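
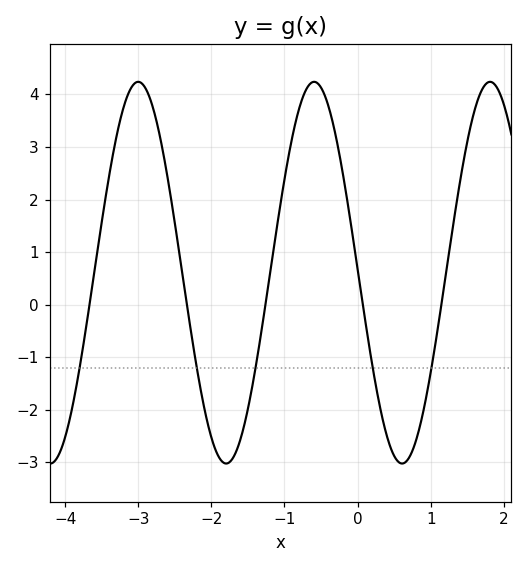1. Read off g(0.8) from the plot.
-2.58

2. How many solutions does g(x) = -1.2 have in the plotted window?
5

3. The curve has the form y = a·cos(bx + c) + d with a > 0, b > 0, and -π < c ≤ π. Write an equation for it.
y = 3.63cos(2.61x + 1.55) + 0.61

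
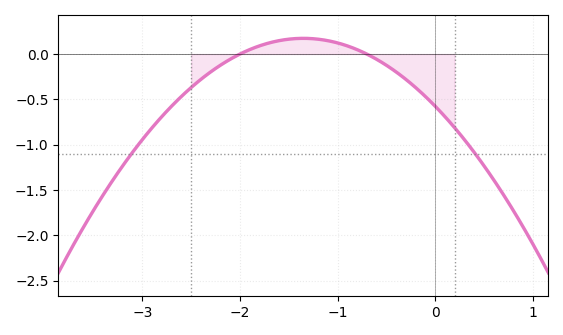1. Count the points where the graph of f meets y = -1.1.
2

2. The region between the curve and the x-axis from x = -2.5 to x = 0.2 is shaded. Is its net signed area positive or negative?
negative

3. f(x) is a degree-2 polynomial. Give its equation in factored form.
y = -0.41(x + 2)(x + 0.7)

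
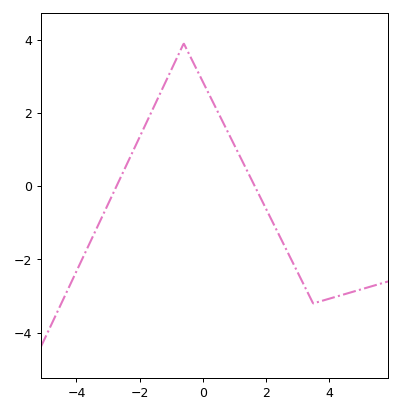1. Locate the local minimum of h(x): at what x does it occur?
3.6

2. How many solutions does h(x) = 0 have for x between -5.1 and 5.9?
2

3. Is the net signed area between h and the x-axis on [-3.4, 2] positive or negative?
positive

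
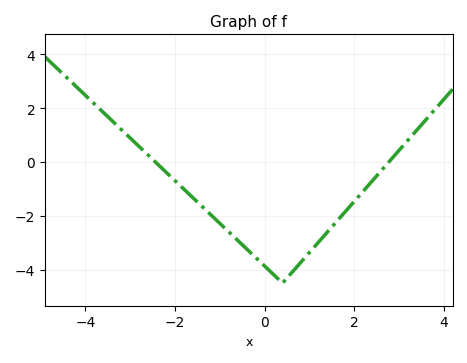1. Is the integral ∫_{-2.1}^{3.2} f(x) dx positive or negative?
negative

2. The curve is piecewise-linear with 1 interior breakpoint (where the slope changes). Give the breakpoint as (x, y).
(0.4, -4.5)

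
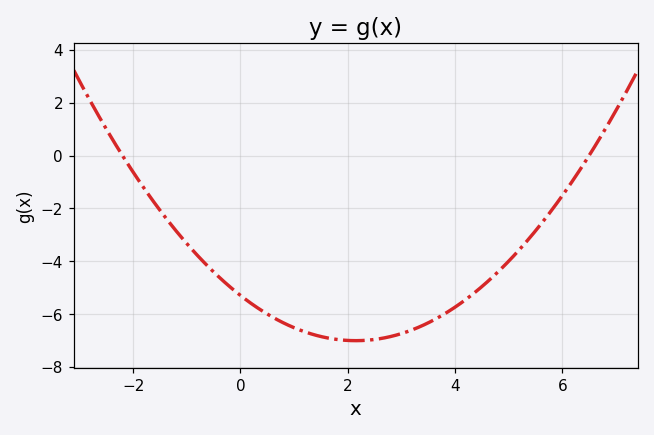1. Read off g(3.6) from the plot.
-6.22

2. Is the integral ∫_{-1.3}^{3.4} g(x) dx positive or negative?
negative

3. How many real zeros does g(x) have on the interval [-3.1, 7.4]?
2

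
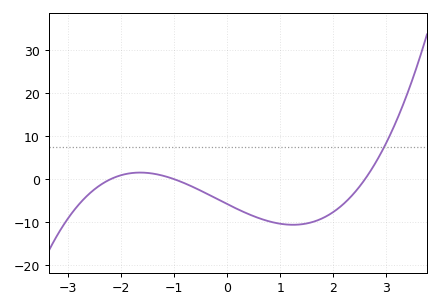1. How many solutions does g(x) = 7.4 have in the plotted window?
1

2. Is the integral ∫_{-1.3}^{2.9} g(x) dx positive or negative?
negative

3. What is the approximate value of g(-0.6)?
-2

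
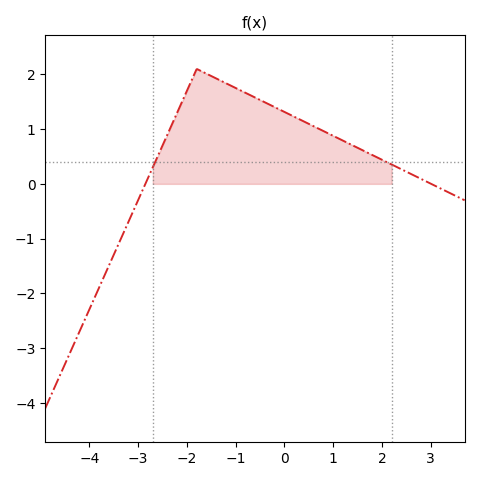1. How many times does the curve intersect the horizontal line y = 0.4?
2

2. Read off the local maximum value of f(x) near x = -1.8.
2.1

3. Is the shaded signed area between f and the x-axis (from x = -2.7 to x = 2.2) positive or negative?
positive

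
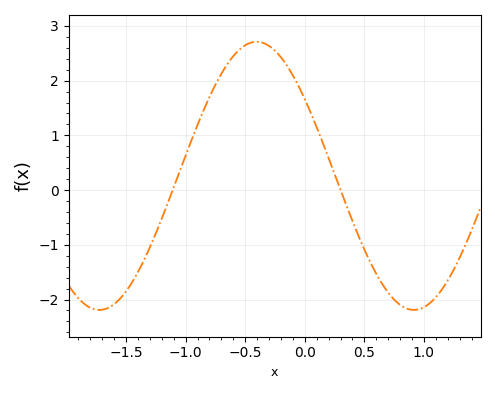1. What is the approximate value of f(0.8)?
-2.1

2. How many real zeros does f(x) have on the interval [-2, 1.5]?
2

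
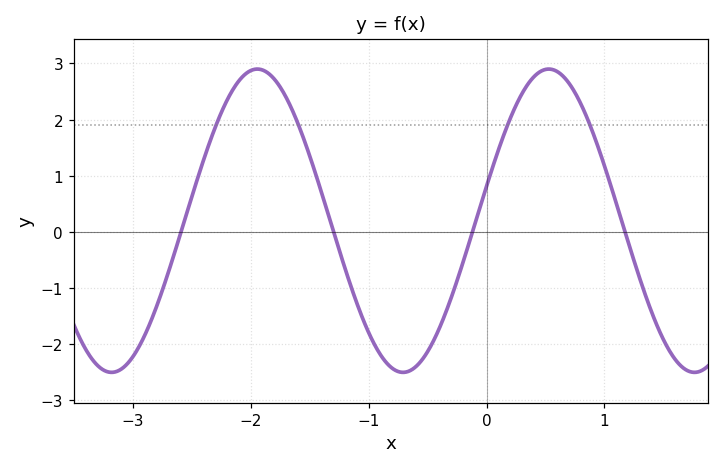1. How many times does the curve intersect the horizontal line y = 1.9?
4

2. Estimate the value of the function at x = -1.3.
0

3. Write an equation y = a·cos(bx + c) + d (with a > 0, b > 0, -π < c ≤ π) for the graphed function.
y = 2.7cos(2.5x - 1.3) + 0.2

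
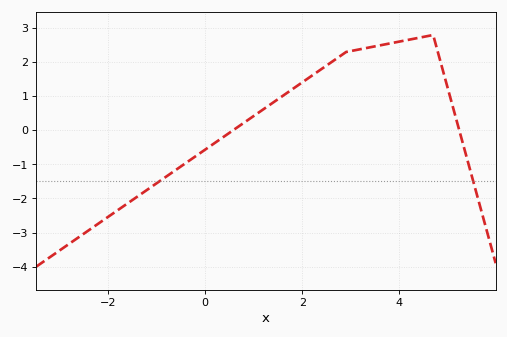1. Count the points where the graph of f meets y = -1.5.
2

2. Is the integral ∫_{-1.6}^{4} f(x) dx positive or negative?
positive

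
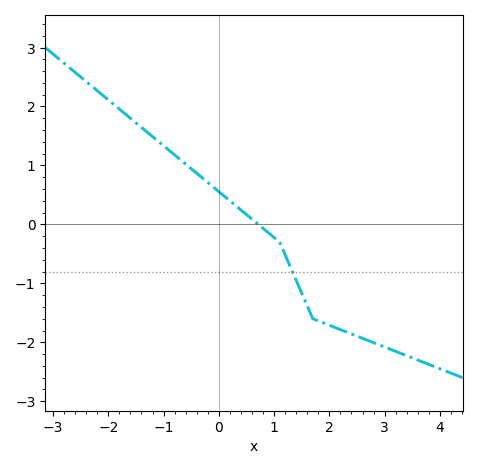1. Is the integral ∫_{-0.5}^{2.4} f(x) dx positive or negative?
negative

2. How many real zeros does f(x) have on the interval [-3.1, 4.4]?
1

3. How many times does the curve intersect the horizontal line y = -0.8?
1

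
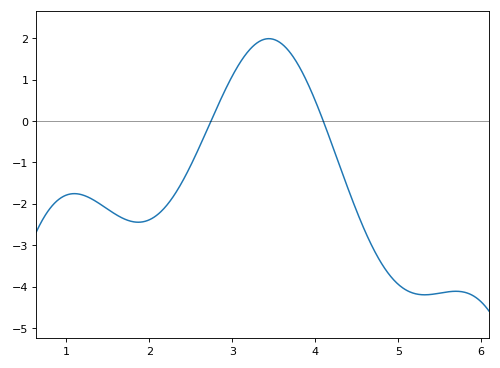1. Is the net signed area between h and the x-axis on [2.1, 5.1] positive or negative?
negative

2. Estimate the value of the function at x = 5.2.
-4.17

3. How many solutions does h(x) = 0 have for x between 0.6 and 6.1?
2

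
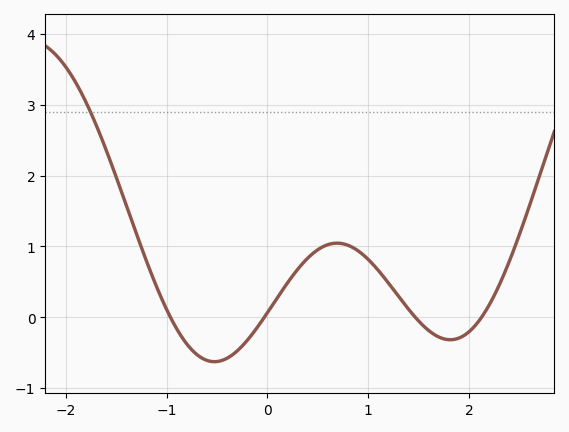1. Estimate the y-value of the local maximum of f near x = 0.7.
1.05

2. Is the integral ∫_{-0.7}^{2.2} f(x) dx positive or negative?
positive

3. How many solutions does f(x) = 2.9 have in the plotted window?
1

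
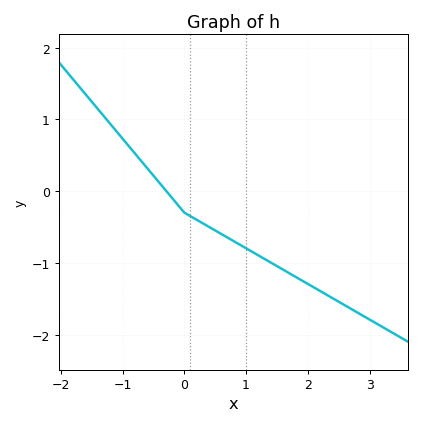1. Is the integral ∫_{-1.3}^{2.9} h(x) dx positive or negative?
negative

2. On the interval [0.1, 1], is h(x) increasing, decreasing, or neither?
decreasing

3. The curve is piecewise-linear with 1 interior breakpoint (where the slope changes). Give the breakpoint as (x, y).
(0, -0.3)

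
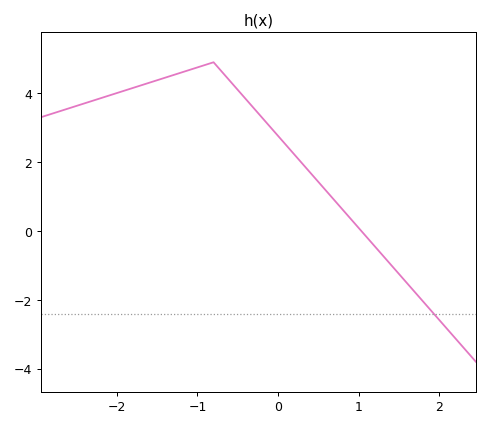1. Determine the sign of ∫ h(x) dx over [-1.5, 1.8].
positive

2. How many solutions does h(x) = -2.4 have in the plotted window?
1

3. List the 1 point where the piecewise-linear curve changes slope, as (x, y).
(-0.8, 4.9)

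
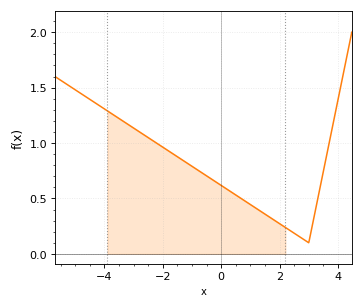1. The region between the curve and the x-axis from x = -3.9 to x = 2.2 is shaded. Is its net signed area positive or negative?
positive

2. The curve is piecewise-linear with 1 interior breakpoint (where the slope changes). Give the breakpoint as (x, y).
(3, 0.1)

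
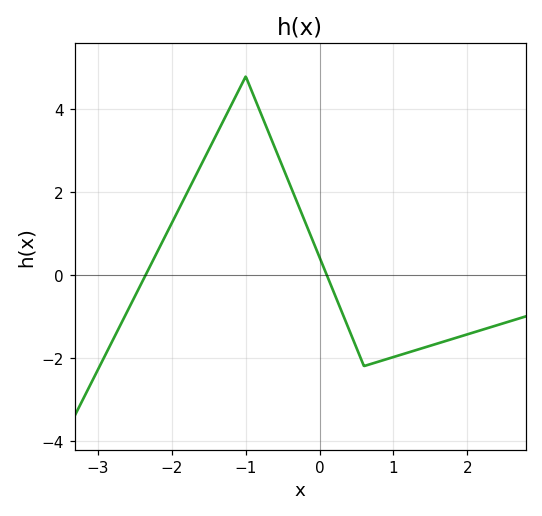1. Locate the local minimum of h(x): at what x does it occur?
0.601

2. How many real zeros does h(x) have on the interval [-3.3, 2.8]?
2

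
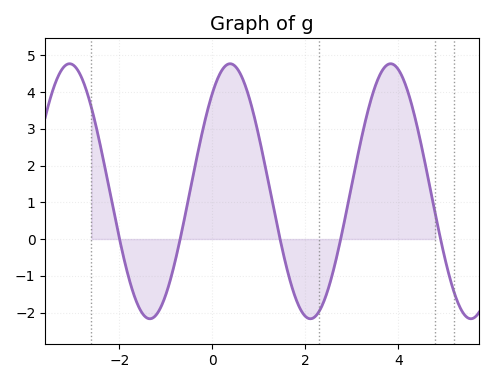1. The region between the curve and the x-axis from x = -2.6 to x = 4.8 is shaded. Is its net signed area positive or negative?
positive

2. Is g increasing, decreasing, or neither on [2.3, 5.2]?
neither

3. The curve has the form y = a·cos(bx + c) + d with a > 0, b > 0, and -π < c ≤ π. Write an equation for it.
y = 3.47cos(1.8x - 0.7) + 1.3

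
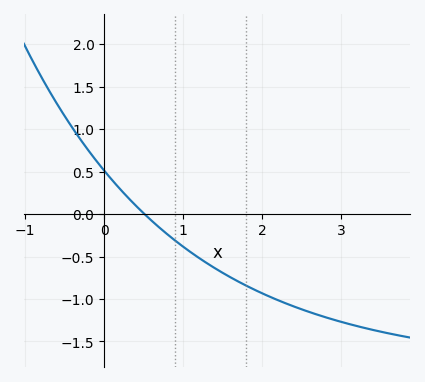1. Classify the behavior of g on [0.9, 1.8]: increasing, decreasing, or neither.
decreasing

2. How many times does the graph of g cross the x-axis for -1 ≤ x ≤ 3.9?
1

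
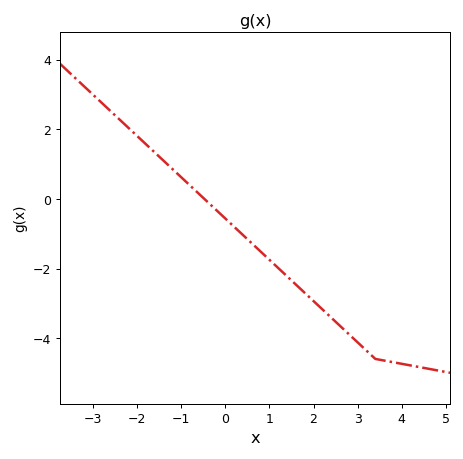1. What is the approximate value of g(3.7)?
-4.6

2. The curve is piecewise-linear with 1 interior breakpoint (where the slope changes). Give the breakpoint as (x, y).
(3.4, -4.6)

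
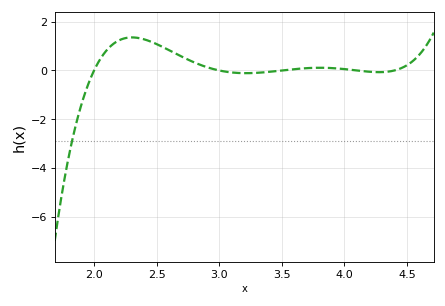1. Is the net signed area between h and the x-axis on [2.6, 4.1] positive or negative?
positive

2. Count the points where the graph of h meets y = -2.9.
1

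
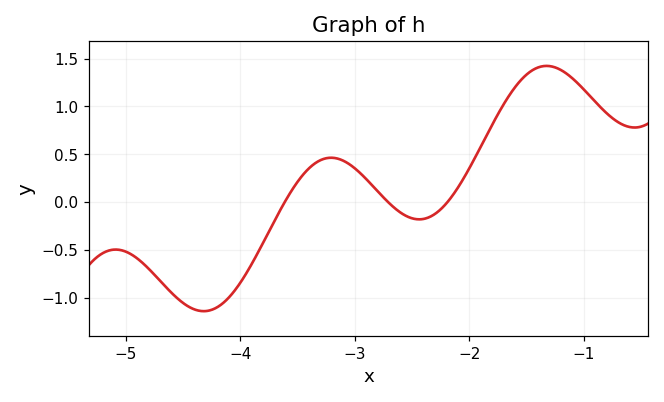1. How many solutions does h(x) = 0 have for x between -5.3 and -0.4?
3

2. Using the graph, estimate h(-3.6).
0.024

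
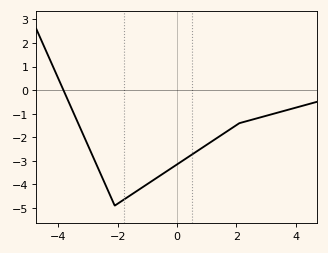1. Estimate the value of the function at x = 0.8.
-2.48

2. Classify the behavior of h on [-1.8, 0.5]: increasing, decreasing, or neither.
increasing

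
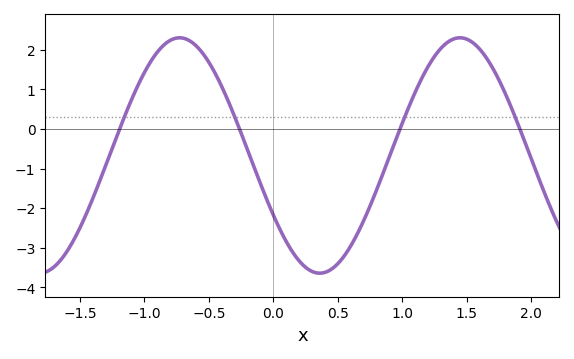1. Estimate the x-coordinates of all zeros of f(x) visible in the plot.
-1.19, -0.262, 0.982, 1.91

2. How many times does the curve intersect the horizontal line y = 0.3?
4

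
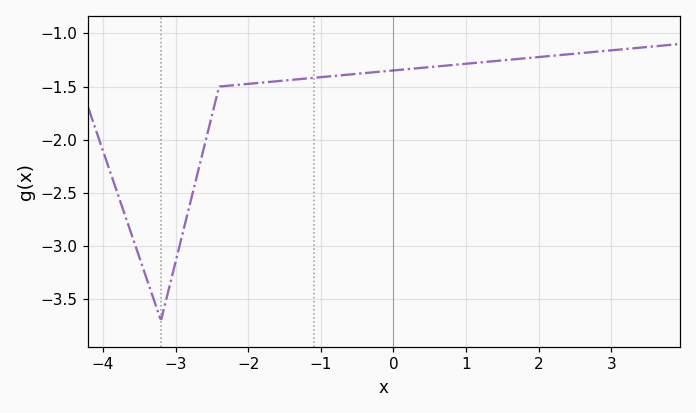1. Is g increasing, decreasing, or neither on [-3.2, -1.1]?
increasing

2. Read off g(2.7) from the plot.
-1.2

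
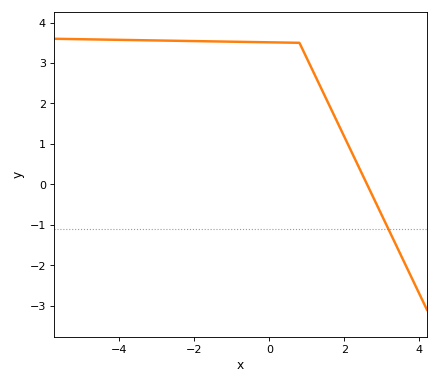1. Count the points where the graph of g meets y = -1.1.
1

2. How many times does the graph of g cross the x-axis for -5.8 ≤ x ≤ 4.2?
1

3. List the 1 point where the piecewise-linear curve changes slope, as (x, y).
(0.8, 3.5)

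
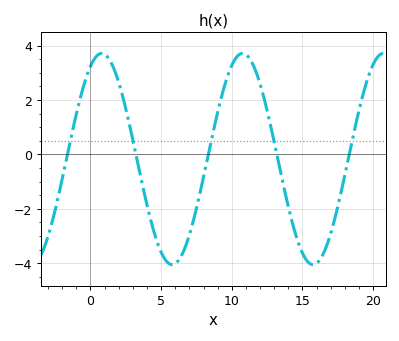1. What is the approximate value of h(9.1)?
1.76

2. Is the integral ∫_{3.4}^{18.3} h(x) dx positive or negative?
negative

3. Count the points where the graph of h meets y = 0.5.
5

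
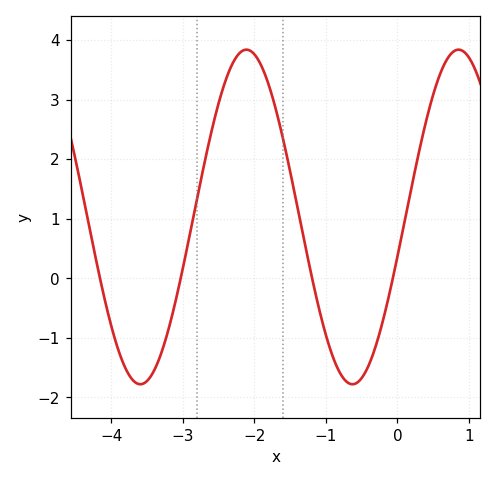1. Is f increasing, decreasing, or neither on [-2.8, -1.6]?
neither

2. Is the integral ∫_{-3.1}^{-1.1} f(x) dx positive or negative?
positive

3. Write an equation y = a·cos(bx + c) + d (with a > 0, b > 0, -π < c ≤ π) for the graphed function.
y = 2.81cos(2.12x - 1.81) + 1.03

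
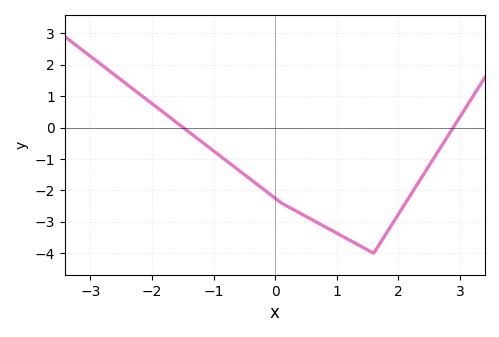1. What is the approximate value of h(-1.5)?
0.012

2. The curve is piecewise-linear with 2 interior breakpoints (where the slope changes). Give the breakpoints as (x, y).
(0.1, -2.4); (1.6, -4)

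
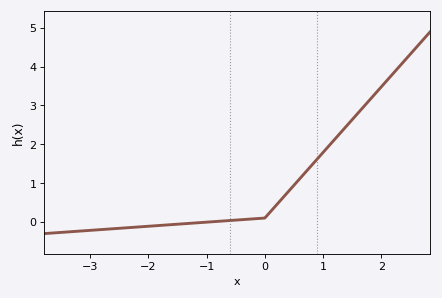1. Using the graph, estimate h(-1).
-0.006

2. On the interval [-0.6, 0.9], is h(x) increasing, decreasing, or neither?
increasing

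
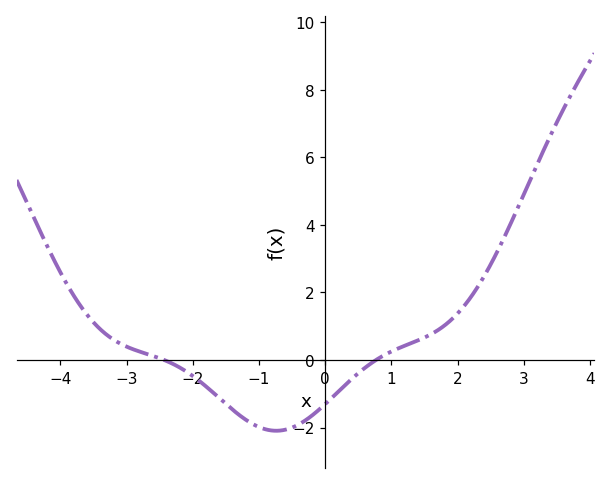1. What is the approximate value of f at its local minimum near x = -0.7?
-2.1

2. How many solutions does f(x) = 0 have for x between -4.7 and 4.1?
2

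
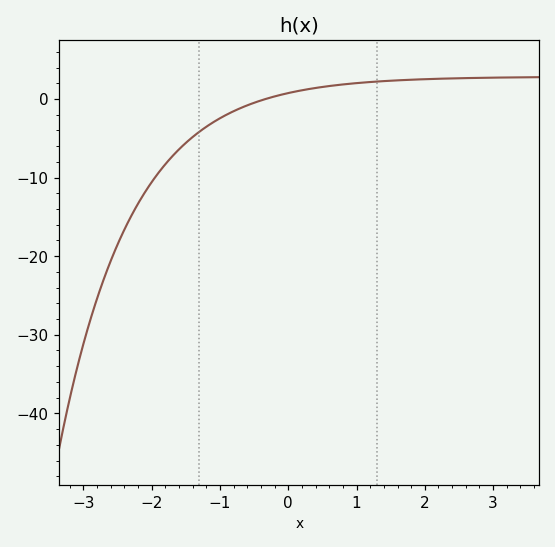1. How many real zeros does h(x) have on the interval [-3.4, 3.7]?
1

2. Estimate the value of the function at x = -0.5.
-0.487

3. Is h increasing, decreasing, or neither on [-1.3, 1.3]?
increasing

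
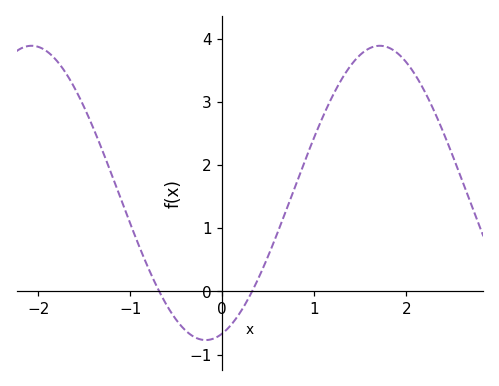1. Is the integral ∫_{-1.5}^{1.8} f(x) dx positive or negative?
positive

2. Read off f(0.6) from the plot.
0.928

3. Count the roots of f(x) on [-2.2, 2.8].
2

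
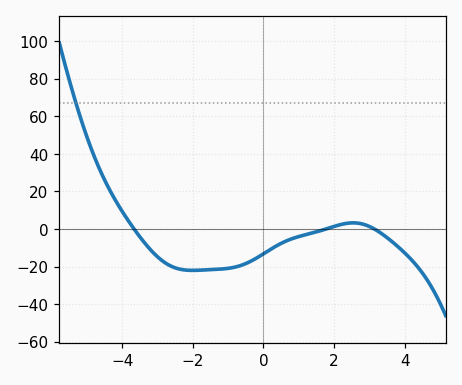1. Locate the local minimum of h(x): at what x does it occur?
-2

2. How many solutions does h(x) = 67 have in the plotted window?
1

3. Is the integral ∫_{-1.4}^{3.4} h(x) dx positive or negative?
negative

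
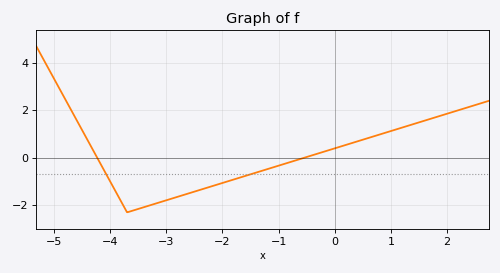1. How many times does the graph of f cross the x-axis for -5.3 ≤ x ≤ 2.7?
2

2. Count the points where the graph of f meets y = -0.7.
2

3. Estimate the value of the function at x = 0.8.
0.981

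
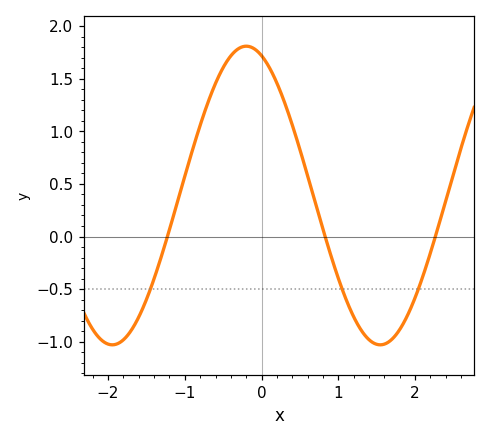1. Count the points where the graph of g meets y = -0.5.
3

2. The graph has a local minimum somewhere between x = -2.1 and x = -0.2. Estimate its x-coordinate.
-1.9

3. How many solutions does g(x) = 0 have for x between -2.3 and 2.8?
3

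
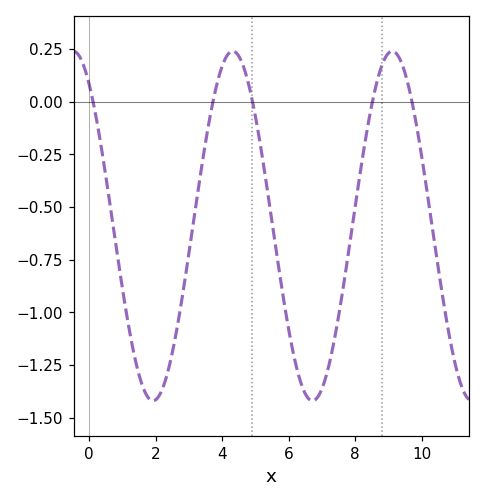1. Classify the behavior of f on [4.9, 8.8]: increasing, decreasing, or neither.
neither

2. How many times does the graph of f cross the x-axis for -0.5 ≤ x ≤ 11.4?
5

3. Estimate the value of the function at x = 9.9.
-0.166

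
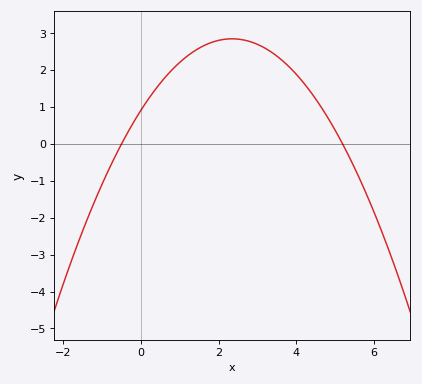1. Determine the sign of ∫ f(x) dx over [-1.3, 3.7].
positive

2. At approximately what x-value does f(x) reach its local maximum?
2.35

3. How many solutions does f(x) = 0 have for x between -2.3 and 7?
2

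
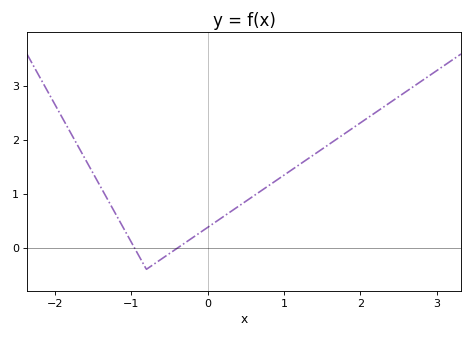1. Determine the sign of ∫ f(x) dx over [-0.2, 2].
positive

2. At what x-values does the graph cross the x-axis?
-0.956, -0.388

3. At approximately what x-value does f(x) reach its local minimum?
-0.798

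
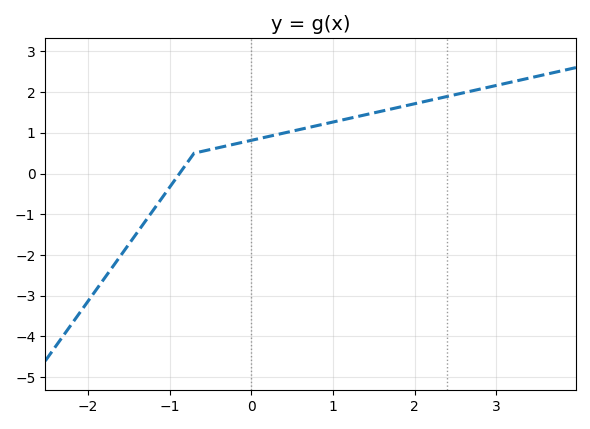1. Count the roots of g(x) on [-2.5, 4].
1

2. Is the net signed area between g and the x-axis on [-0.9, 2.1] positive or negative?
positive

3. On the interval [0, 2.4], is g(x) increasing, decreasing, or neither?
increasing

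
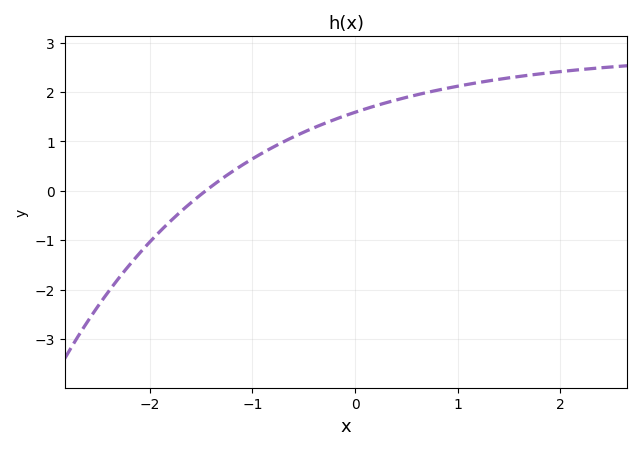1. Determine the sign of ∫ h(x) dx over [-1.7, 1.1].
positive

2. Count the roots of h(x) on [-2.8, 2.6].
1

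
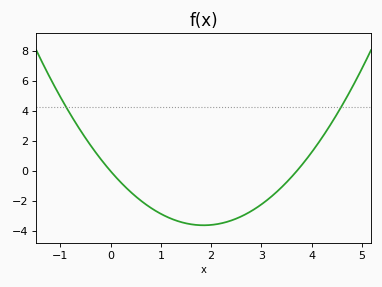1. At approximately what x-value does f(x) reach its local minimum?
1.85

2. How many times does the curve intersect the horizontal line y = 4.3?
2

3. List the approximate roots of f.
0, 3.7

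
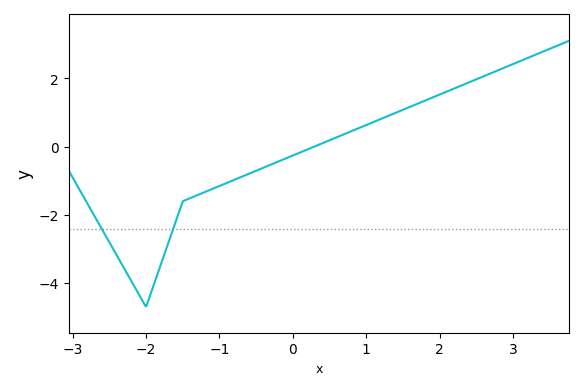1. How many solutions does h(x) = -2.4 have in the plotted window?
2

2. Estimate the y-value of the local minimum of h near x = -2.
-4.6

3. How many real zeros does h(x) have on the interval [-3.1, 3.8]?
1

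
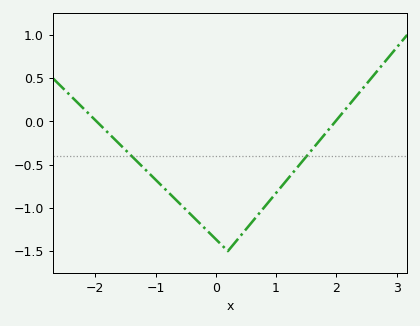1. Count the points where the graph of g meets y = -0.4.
2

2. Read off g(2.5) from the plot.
0.45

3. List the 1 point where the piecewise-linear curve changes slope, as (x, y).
(0.2, -1.5)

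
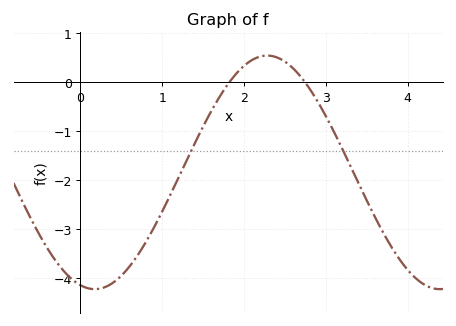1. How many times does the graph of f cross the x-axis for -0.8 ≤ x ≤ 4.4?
2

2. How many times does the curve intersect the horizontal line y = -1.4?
2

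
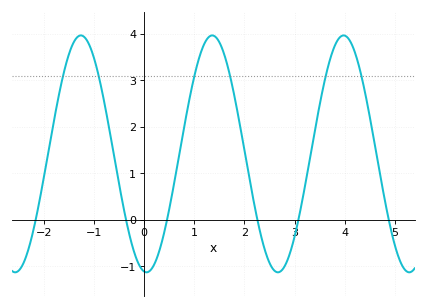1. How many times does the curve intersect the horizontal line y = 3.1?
6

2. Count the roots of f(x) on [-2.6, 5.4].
6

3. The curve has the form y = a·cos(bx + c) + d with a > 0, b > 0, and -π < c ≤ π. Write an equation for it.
y = 2.55cos(2.4x + 3.02) + 1.42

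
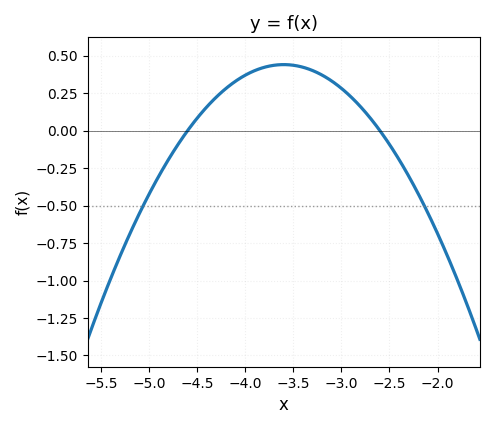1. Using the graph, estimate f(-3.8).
0.422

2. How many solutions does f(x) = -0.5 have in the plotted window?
2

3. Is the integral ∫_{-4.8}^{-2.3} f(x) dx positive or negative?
positive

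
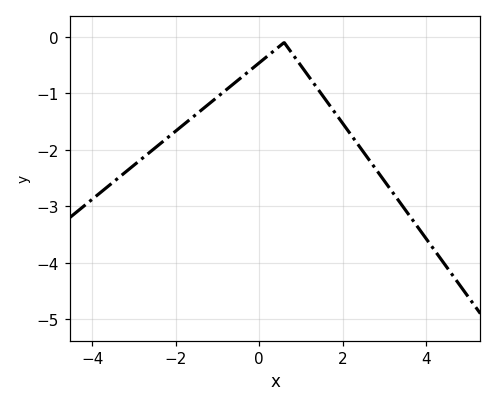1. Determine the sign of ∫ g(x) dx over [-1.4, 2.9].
negative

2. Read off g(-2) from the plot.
-1.67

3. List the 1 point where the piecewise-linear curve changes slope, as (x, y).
(0.6, -0.1)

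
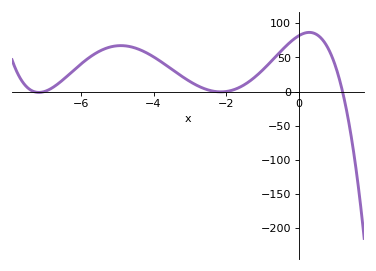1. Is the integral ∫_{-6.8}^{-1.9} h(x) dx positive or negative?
positive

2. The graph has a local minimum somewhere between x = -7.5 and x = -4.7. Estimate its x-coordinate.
-7.2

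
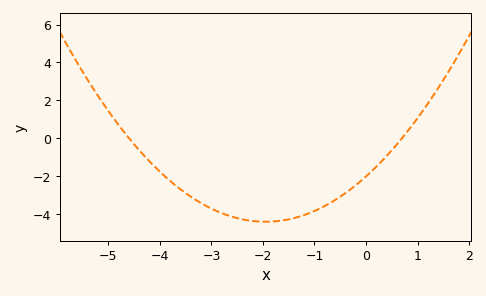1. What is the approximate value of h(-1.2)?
-4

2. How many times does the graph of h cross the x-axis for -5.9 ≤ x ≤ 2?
2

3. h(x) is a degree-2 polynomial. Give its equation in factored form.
y = 0.63(x + 4.6)(x - 0.7)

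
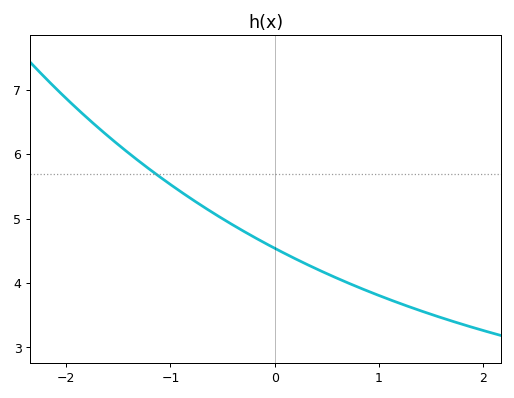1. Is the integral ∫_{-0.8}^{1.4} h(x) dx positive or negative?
positive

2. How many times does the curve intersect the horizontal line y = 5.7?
1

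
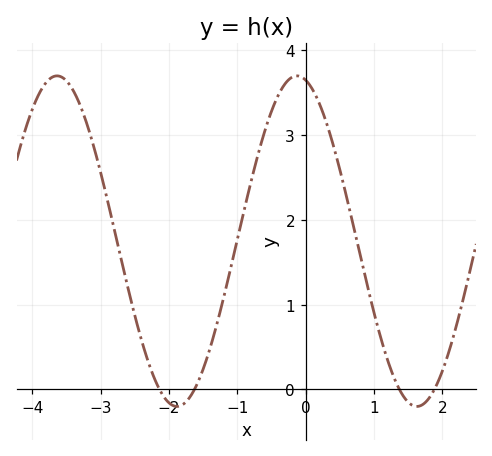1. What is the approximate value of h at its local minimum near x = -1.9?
-0.2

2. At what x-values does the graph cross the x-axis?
-2.1, -1.6, 1.4, 1.9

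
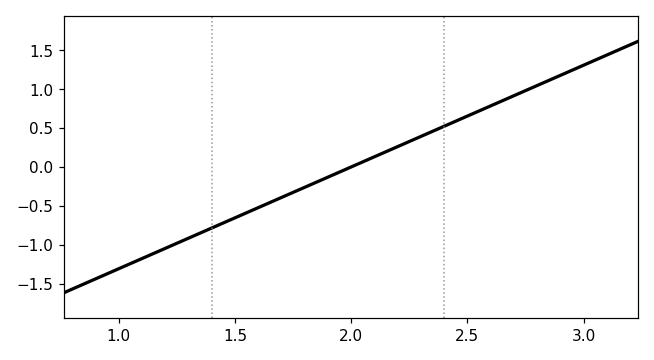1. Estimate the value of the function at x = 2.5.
0.655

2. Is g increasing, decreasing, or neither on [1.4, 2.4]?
increasing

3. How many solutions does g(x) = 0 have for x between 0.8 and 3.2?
1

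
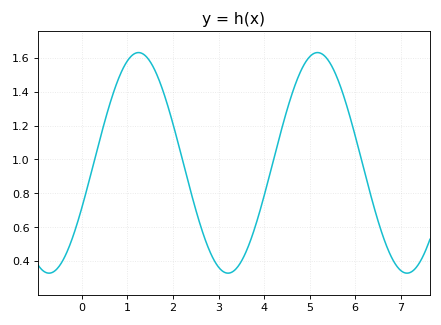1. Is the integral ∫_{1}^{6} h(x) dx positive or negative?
positive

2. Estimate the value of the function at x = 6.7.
0.482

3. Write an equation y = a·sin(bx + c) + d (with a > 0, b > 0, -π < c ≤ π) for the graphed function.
y = 0.65sin(1.6x - 0.422) + 0.98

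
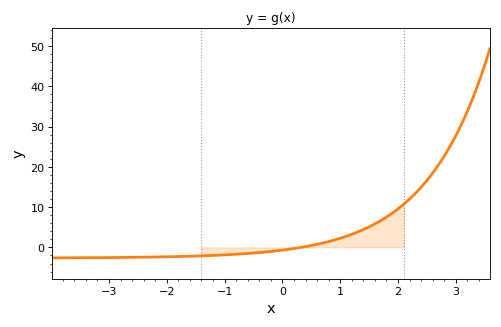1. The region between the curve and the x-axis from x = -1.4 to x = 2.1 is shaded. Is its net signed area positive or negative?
positive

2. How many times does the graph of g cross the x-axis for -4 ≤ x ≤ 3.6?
1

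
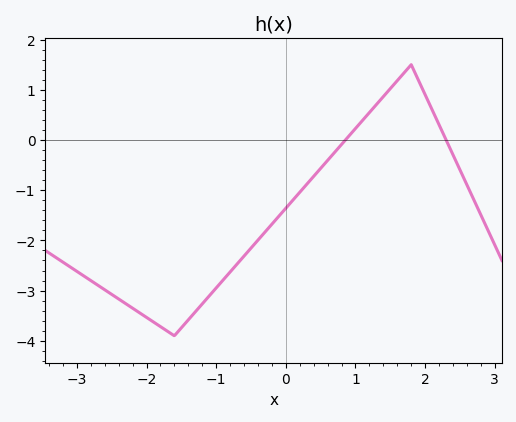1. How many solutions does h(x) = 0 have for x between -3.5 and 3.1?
2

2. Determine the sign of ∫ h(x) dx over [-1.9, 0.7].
negative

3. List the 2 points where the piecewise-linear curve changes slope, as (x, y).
(-1.6, -3.9); (1.8, 1.5)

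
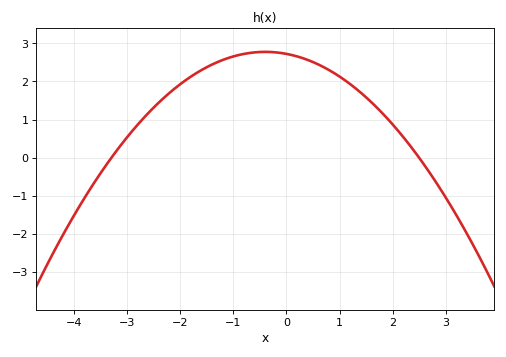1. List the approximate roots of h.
-3.3, 2.5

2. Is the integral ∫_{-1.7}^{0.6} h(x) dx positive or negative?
positive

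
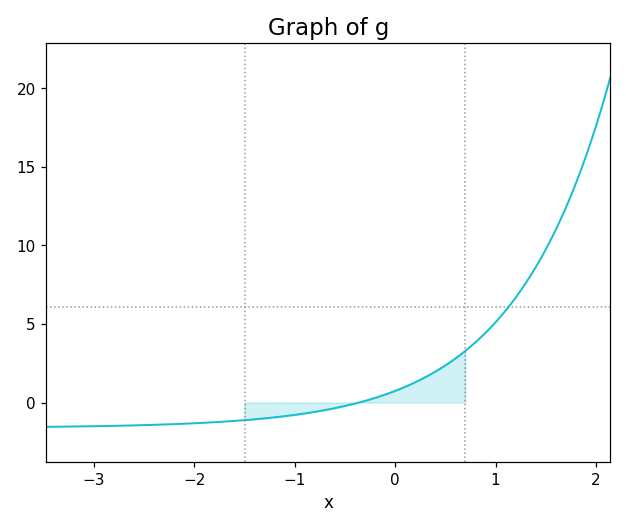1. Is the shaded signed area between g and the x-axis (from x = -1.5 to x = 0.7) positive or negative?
positive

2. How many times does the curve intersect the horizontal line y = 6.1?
1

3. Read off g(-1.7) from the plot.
-1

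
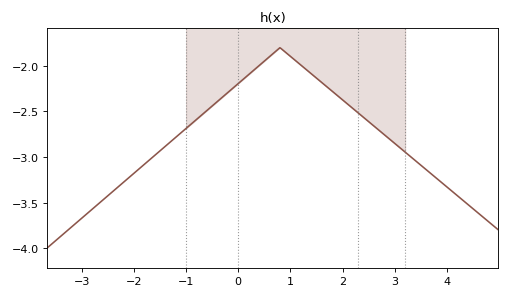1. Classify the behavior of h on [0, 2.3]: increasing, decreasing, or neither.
neither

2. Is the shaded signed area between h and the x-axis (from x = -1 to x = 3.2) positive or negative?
negative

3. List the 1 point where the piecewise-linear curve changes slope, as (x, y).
(0.8, -1.8)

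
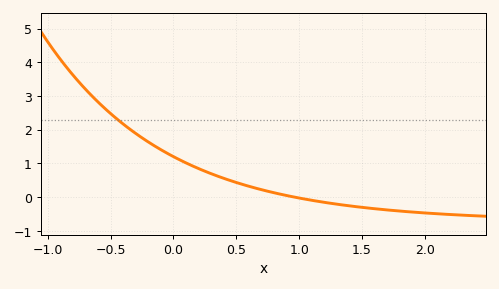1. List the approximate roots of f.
0.95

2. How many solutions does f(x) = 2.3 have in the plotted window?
1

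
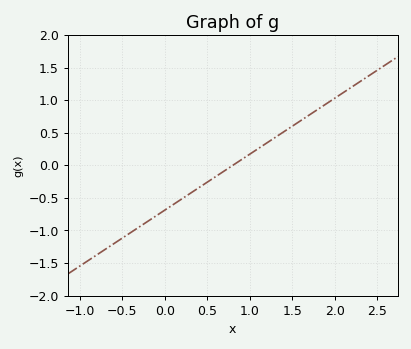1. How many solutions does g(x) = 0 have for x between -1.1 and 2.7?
1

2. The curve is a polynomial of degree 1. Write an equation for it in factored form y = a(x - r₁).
y = 0.86(x - 0.8)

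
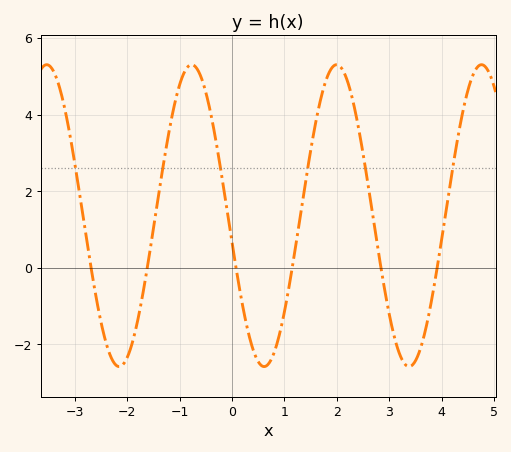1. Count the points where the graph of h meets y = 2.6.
6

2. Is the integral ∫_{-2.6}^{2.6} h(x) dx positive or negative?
positive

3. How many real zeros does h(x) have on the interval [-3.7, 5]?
6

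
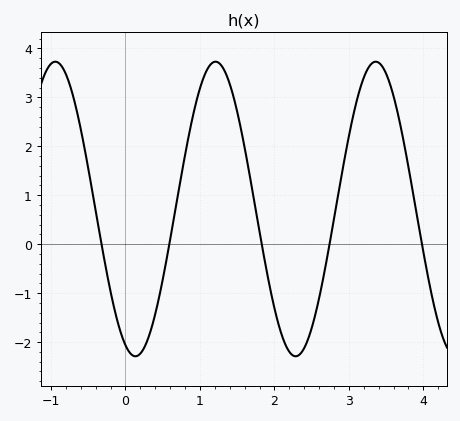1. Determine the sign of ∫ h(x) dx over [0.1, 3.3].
positive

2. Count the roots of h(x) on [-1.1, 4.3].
5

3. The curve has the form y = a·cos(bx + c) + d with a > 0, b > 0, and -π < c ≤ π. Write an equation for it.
y = 3.01cos(2.92x + 2.75) + 0.72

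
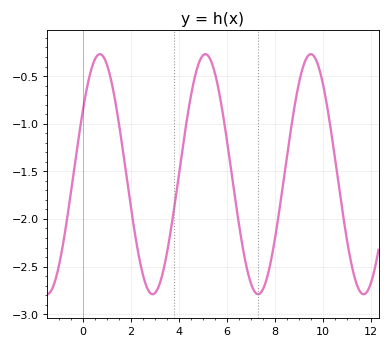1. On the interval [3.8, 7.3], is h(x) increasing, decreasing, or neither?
neither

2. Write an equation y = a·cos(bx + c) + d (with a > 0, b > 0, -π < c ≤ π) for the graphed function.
y = 1.26cos(1.4x - 1) - 1.53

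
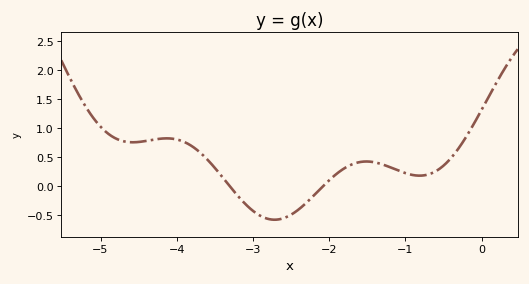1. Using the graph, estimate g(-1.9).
0.2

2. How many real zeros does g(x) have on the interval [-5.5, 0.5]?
2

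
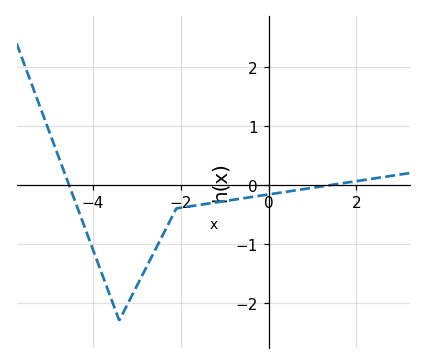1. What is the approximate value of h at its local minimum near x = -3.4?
-2.3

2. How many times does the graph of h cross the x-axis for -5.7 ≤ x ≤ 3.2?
2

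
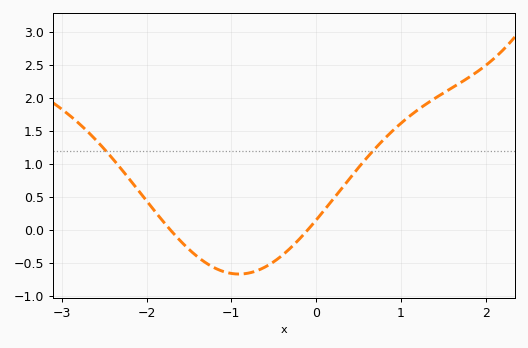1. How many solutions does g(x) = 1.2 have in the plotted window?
2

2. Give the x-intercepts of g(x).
-1.72, -0.099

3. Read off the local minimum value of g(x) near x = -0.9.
-0.669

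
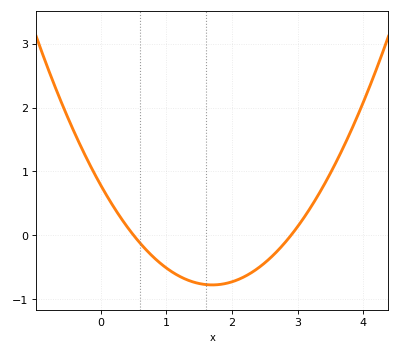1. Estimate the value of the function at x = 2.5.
-0.432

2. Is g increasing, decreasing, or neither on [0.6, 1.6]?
decreasing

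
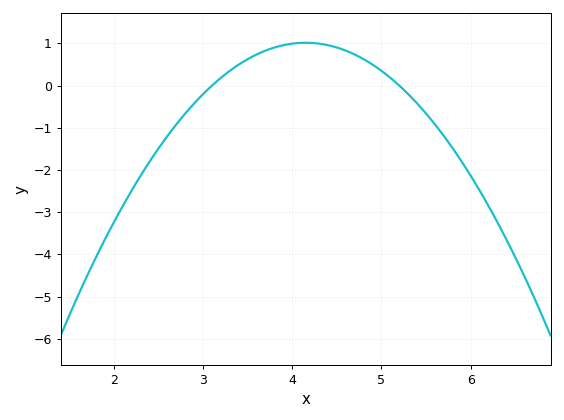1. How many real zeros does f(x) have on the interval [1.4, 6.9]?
2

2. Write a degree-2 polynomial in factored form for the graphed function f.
y = -0.92(x - 3.1)(x - 5.2)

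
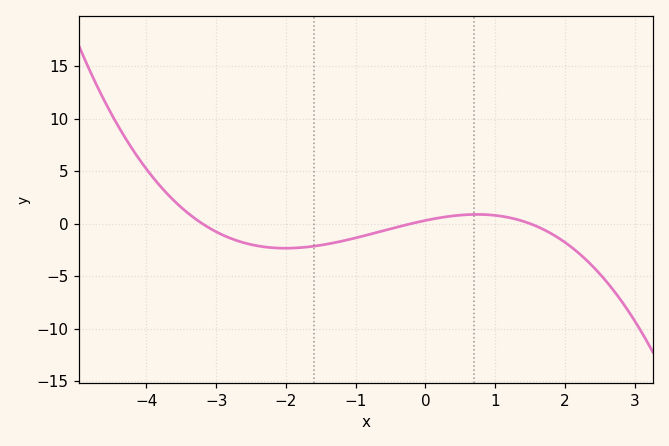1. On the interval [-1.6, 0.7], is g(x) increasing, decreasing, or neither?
increasing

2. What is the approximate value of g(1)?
1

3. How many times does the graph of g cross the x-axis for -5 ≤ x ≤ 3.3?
3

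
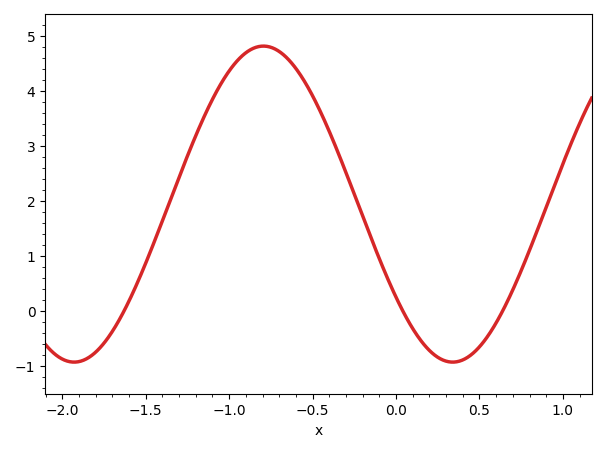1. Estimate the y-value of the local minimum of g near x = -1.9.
-0.9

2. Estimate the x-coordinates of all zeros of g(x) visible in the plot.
-1.65, 0.05, 0.65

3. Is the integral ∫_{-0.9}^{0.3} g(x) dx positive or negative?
positive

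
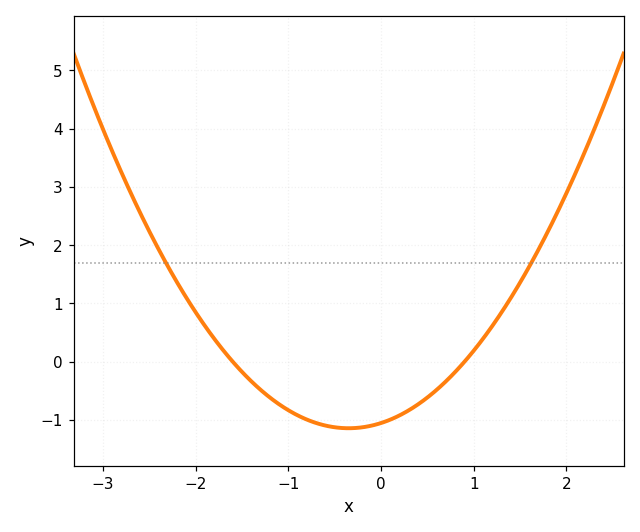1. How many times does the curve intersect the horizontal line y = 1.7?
2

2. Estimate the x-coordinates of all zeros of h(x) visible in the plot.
-1.6, 0.9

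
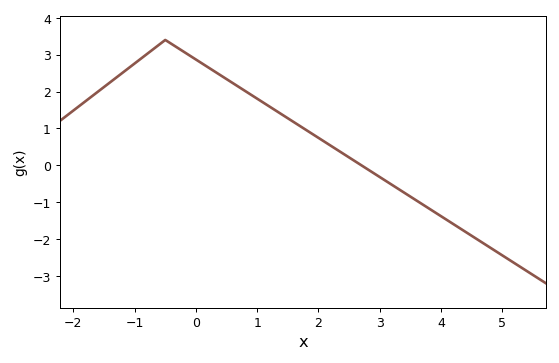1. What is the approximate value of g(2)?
0.745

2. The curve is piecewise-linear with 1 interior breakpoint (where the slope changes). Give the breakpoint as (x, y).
(-0.5, 3.4)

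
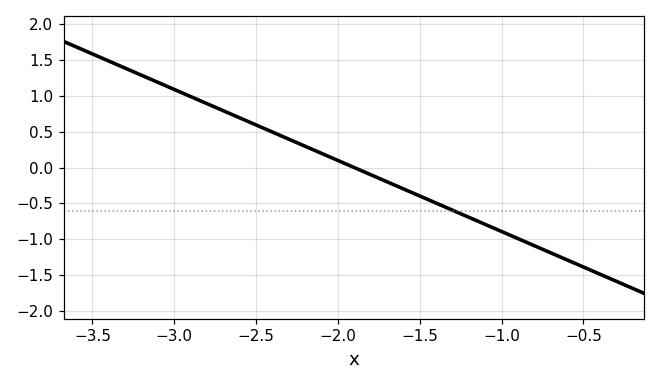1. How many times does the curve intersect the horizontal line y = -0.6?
1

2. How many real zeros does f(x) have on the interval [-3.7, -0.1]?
1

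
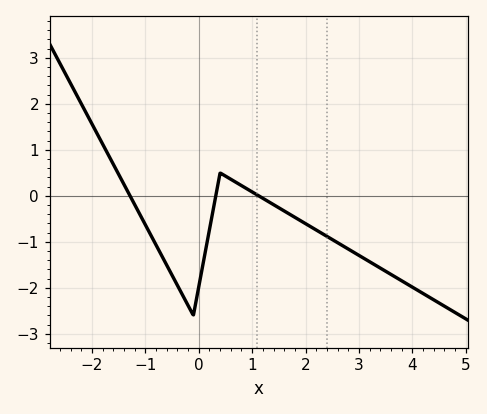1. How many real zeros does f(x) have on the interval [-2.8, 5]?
3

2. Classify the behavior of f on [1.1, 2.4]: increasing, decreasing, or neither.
decreasing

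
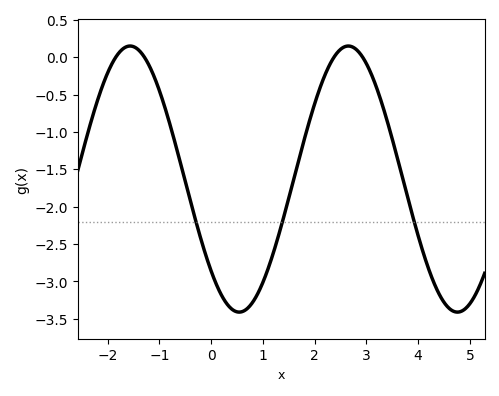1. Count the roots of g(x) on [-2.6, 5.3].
4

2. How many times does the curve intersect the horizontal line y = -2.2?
3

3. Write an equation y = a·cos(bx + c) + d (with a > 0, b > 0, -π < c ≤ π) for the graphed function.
y = 1.78cos(1.5x + 2.3) - 1.63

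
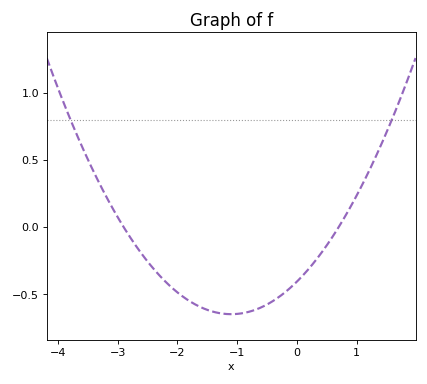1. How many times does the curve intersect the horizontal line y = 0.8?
2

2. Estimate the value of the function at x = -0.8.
-0.63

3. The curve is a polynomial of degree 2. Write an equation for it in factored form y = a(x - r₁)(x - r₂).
y = 0.2(x + 2.9)(x - 0.7)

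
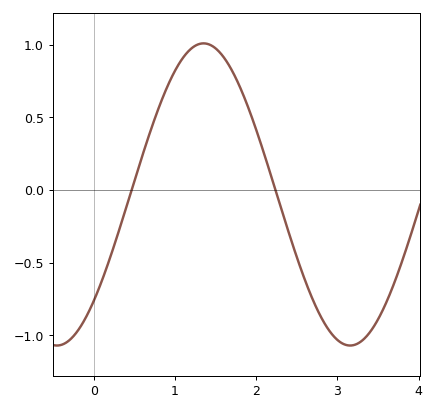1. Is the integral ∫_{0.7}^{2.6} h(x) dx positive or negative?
positive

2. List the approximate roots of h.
0.5, 2.2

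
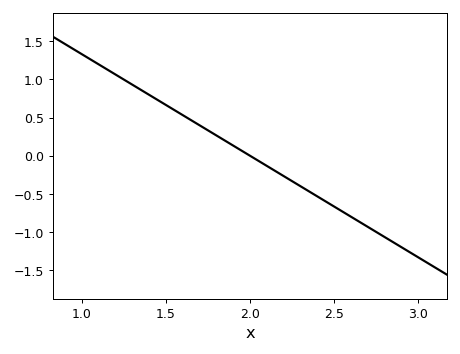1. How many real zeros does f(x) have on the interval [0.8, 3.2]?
1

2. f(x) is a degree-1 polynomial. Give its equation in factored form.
y = -1.33(x - 2)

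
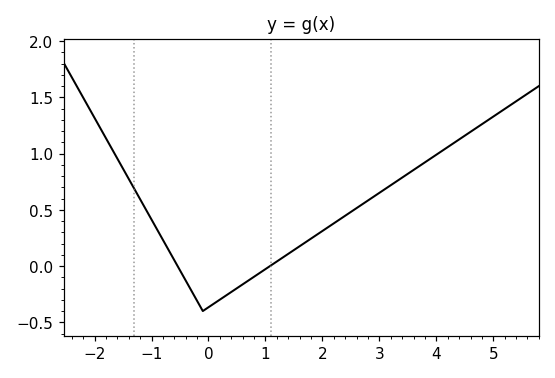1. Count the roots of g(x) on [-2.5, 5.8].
2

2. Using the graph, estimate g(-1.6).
0.95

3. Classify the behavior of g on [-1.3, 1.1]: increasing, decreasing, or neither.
neither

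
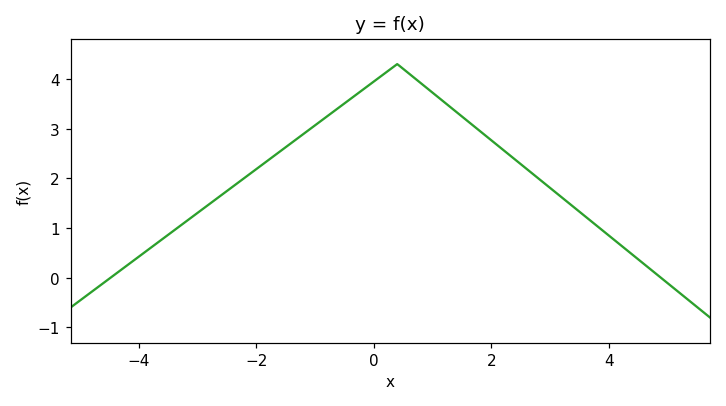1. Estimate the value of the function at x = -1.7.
2.45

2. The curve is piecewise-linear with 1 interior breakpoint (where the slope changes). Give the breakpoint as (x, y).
(0.4, 4.3)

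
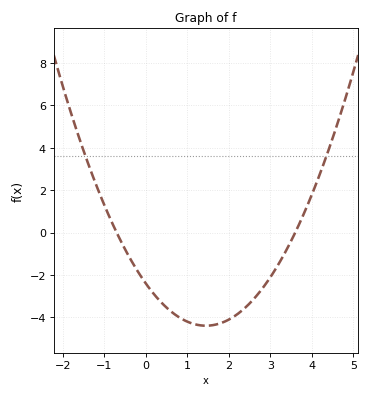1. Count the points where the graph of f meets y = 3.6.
2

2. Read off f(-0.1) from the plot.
-2.11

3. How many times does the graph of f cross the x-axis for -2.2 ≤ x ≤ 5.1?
2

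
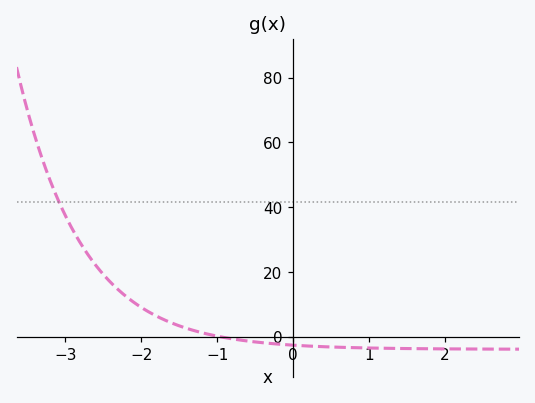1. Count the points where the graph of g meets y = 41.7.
1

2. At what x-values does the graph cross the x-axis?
-1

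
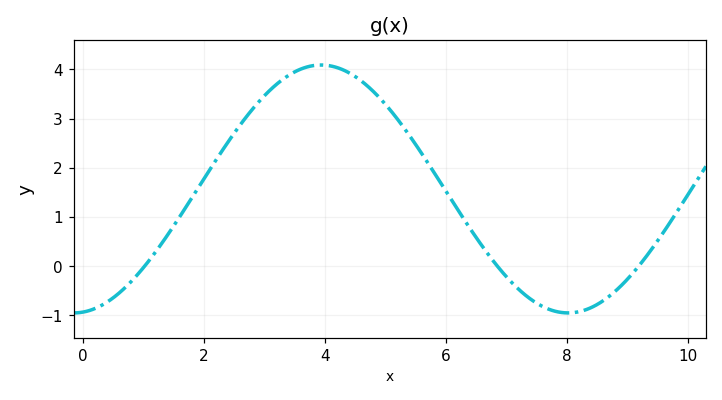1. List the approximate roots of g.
1, 6.8, 9.2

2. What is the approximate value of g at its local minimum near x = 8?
-0.9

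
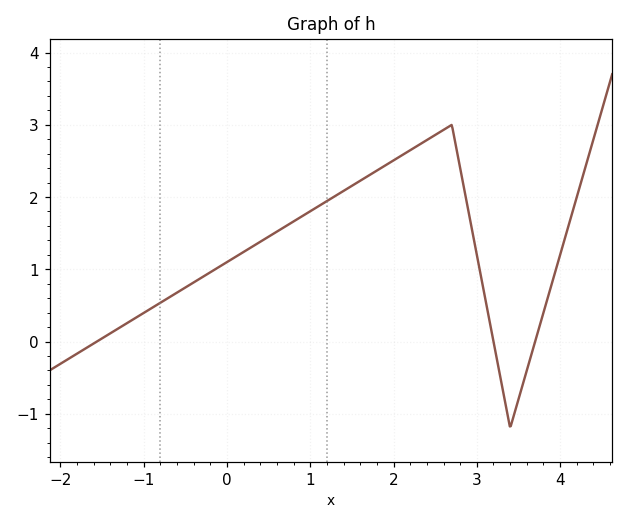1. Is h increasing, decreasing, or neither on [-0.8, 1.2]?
increasing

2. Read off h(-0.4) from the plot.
0.818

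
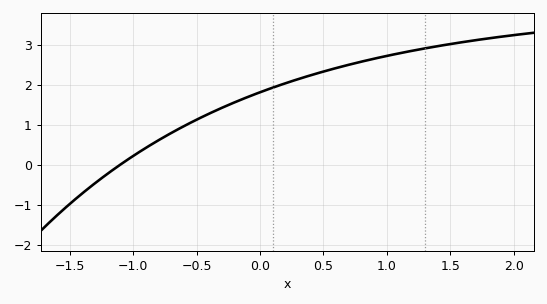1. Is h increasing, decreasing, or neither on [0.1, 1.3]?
increasing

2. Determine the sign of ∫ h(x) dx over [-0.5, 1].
positive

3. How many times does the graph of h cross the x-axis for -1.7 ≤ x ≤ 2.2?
1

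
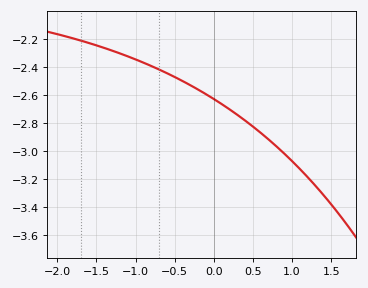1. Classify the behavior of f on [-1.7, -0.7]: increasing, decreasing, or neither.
decreasing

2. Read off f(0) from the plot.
-2.64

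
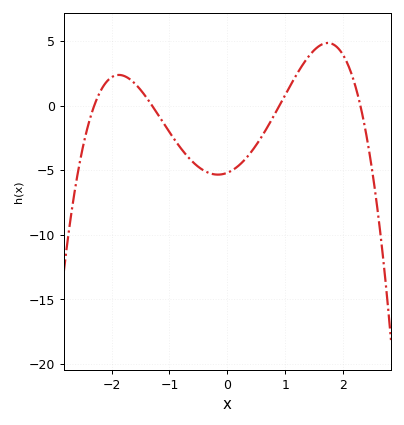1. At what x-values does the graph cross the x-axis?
-2.3, -1.3, 0.9, 2.3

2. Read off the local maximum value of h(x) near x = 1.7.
5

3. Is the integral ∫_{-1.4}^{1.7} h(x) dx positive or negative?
negative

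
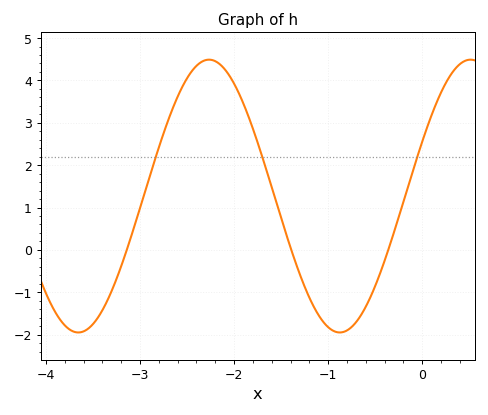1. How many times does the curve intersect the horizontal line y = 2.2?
3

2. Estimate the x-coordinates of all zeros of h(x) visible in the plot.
-3.14, -1.39, -0.361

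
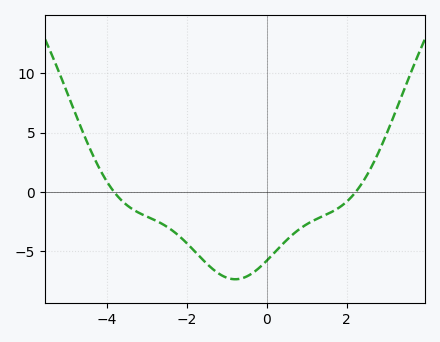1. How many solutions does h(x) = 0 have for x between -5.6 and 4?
2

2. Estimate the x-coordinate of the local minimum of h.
-0.793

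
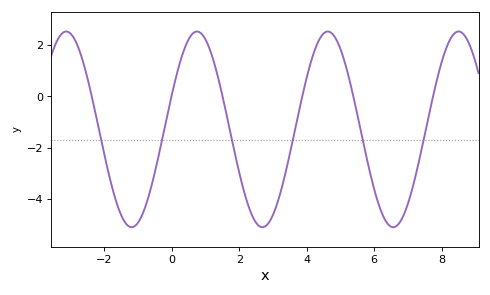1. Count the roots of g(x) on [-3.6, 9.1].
6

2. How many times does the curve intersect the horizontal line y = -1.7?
6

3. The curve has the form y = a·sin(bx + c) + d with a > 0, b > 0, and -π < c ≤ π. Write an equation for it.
y = 3.81sin(1.62x + 0.362) - 1.28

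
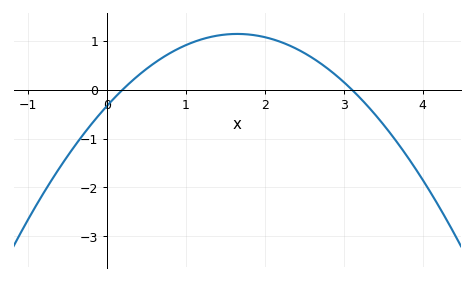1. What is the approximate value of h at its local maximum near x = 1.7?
1.14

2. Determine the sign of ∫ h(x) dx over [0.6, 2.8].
positive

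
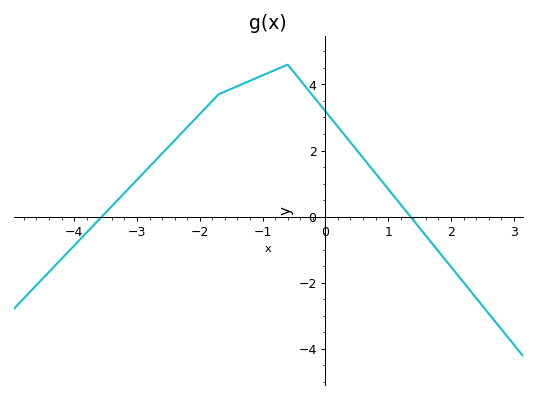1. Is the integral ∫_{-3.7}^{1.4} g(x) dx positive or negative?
positive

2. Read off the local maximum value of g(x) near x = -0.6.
4.6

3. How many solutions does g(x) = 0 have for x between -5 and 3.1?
2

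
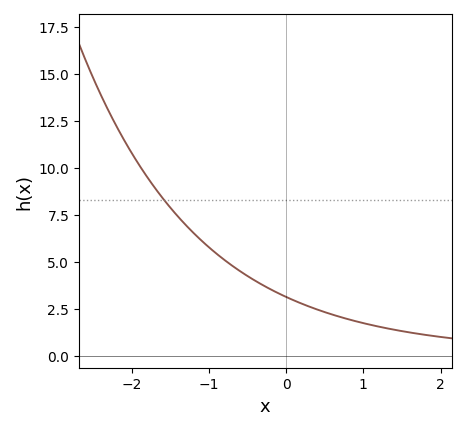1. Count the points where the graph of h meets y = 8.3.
1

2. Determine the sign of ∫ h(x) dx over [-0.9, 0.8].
positive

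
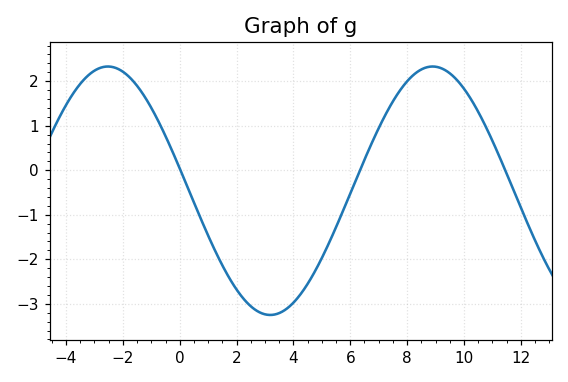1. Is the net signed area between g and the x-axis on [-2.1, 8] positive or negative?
negative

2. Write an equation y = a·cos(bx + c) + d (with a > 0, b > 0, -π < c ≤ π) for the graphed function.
y = 2.79cos(0.55x + 1.4) - 0.46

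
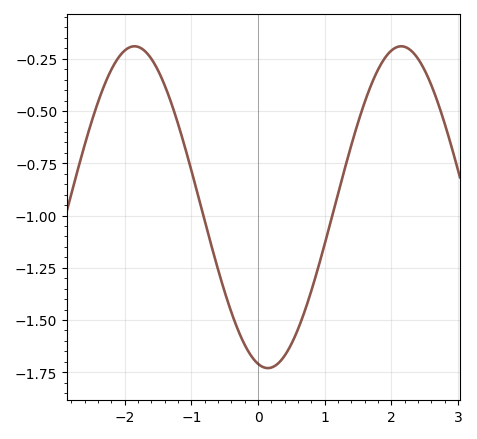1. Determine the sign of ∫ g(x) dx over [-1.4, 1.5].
negative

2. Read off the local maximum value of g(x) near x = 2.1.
-0.2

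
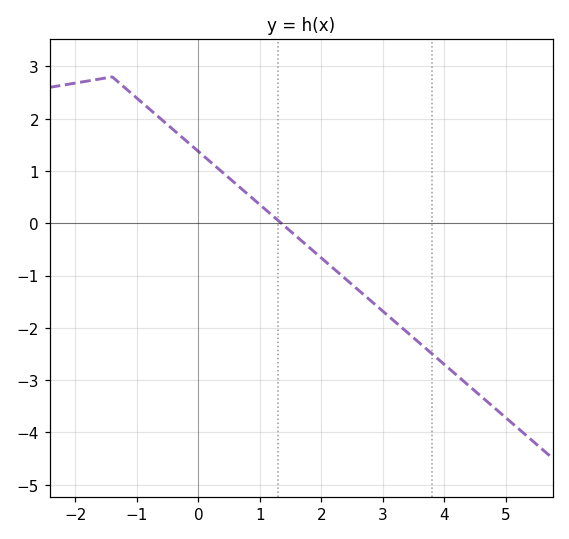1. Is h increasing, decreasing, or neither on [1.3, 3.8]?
decreasing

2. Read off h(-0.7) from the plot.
2.1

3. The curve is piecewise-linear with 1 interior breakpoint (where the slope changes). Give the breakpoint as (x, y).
(-1.4, 2.8)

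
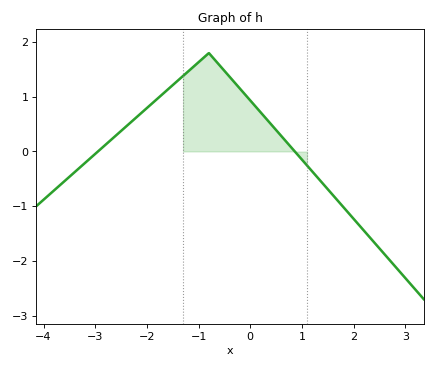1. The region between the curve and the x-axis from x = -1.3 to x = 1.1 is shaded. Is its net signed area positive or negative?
positive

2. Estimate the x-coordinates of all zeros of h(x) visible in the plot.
-2.9, 0.9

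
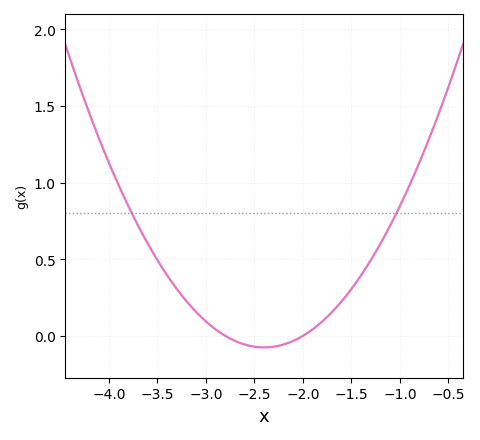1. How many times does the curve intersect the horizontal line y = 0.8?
2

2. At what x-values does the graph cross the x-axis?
-2.8, -2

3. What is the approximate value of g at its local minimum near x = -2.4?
-0.075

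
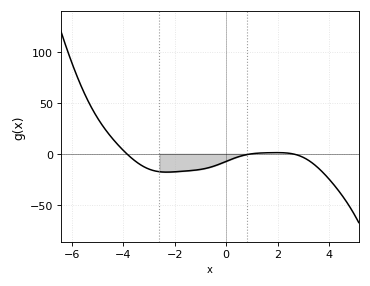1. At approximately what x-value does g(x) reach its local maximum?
1.97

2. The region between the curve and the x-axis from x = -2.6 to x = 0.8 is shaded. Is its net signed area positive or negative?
negative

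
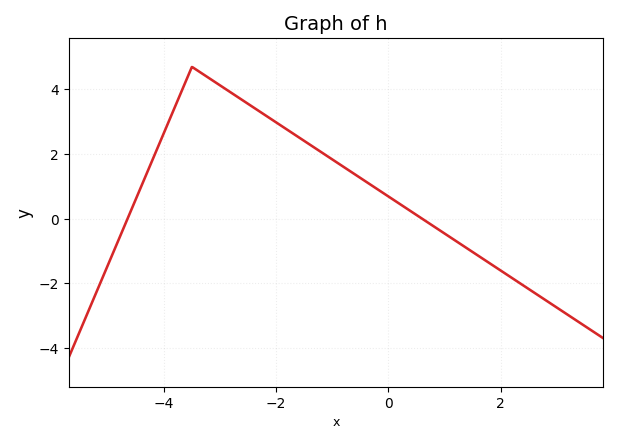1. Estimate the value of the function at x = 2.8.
-2.6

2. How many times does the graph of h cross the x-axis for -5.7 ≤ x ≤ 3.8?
2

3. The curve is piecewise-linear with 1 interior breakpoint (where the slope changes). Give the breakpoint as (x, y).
(-3.5, 4.7)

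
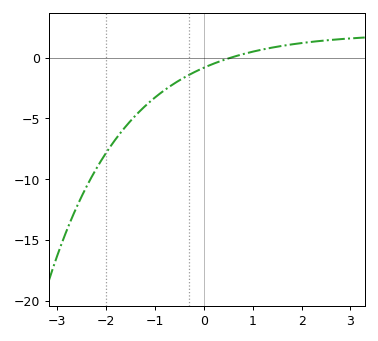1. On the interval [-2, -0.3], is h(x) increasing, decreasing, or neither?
increasing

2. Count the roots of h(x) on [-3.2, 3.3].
1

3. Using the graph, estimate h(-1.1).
-3.63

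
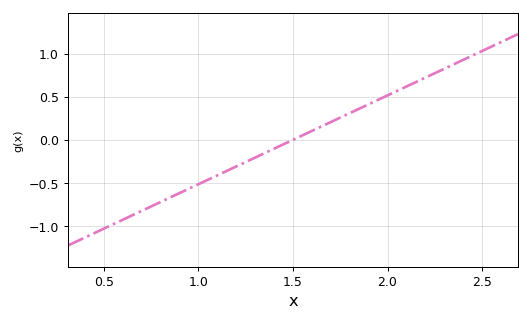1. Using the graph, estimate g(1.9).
0.412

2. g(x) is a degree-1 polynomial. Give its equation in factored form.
y = 1.03(x - 1.5)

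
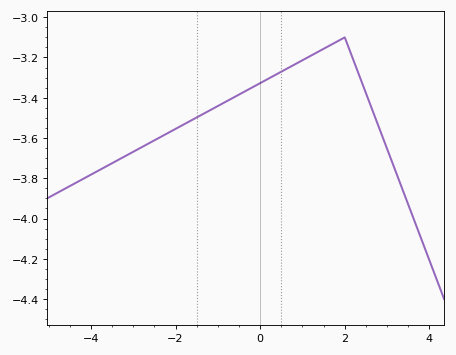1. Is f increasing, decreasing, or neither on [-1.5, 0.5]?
increasing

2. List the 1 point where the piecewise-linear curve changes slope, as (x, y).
(2, -3.1)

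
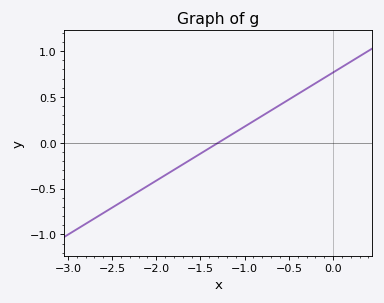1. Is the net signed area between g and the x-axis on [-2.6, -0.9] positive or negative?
negative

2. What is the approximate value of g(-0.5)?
0.45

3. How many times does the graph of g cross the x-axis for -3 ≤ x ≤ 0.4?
1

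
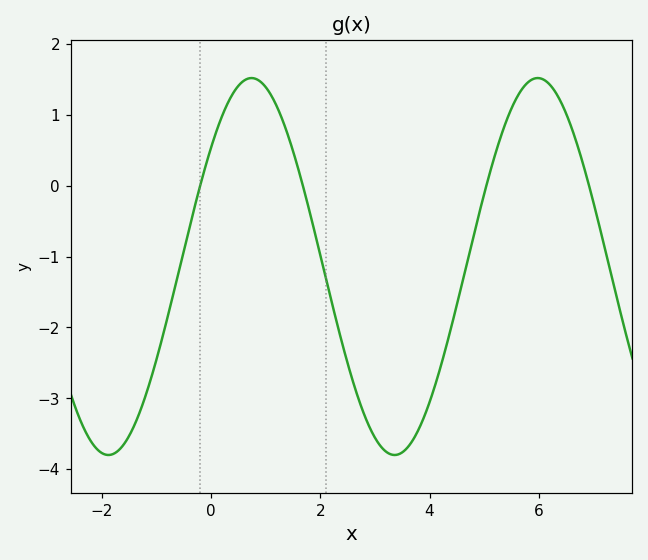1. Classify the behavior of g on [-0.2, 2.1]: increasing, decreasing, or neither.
neither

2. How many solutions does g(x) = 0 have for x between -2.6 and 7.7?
4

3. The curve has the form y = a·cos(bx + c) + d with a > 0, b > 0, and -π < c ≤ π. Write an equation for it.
y = 2.66cos(1.2x - 0.89) - 1.14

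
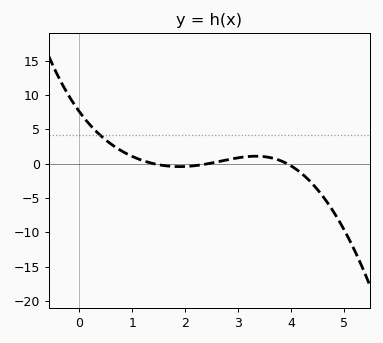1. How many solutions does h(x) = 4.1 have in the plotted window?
1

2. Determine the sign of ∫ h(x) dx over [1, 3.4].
positive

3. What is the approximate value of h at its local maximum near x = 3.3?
1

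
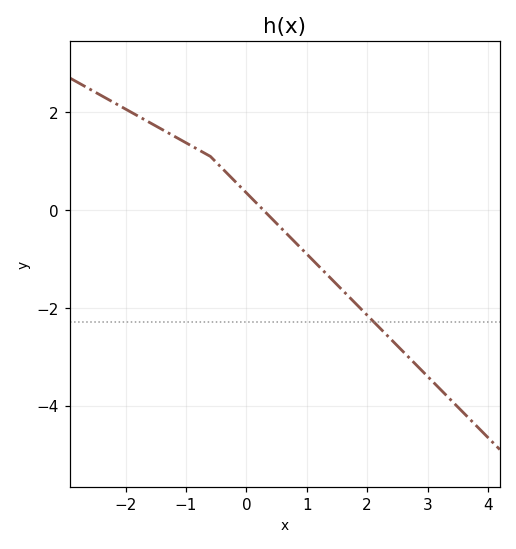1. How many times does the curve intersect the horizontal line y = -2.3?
1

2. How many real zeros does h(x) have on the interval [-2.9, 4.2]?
1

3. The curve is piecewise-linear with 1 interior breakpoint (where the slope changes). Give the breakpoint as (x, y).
(-0.6, 1.1)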